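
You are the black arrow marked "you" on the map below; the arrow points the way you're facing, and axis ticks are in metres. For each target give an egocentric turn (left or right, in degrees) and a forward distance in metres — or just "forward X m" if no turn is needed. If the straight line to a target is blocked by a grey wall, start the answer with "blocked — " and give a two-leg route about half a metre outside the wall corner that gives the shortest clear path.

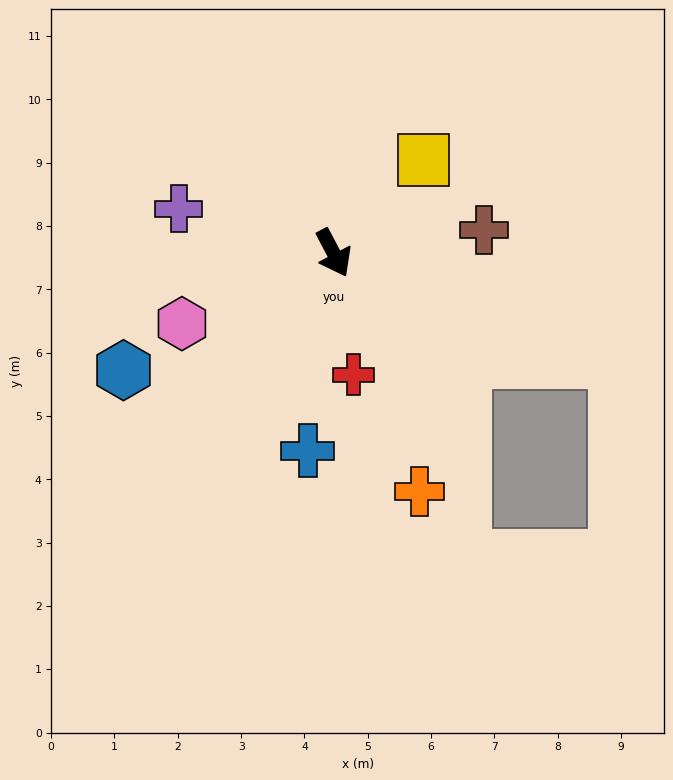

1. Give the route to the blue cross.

turn right 35°, forward 3.1 m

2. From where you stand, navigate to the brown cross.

turn left 71°, forward 2.4 m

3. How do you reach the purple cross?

turn right 134°, forward 2.5 m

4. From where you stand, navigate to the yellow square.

turn left 108°, forward 2.0 m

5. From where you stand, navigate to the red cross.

turn right 18°, forward 1.9 m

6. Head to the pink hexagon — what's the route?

turn right 93°, forward 2.6 m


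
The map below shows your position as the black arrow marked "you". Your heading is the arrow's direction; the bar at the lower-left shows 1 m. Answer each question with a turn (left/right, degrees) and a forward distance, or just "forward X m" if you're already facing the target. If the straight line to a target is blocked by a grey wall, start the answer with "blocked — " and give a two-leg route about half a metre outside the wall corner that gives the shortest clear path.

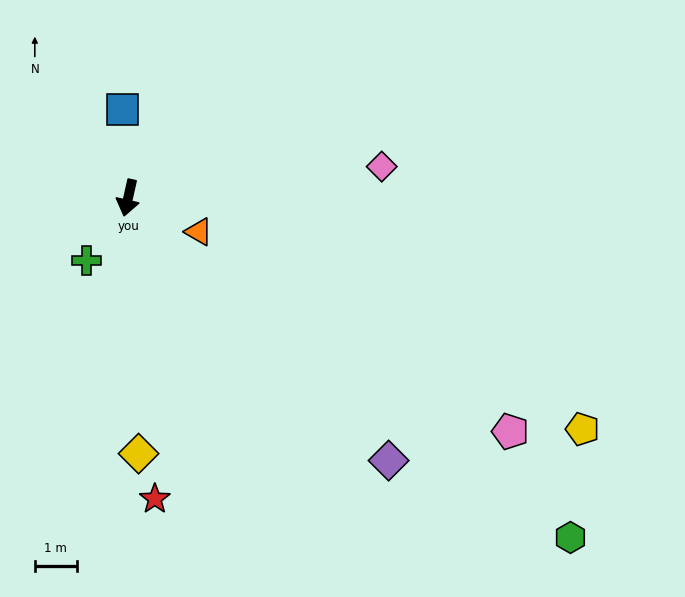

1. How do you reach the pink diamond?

turn left 110°, forward 6.1 m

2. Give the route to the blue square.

turn right 164°, forward 2.1 m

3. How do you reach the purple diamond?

turn left 57°, forward 8.8 m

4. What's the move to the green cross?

turn right 21°, forward 1.8 m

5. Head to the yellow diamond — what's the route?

turn left 15°, forward 6.1 m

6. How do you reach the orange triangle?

turn left 77°, forward 1.9 m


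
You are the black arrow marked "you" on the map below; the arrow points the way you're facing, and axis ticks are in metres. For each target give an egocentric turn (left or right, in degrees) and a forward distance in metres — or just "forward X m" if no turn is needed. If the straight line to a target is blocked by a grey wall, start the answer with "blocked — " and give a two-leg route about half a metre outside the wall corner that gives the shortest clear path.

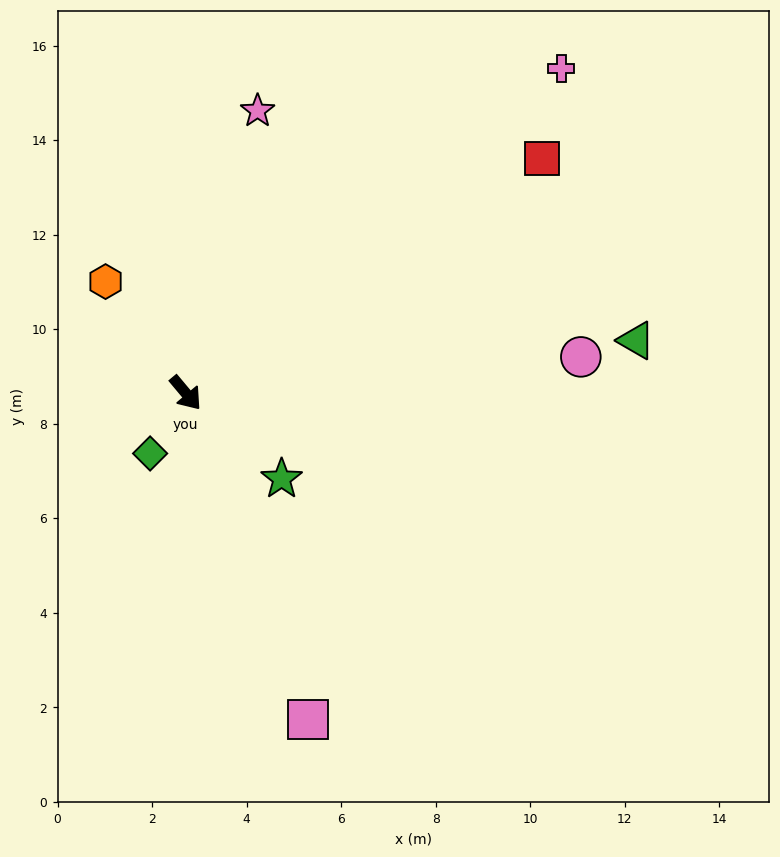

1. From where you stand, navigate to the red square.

turn left 83°, forward 9.0 m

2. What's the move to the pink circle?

turn left 55°, forward 8.4 m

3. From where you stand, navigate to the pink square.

turn right 19°, forward 7.4 m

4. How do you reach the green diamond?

turn right 70°, forward 1.5 m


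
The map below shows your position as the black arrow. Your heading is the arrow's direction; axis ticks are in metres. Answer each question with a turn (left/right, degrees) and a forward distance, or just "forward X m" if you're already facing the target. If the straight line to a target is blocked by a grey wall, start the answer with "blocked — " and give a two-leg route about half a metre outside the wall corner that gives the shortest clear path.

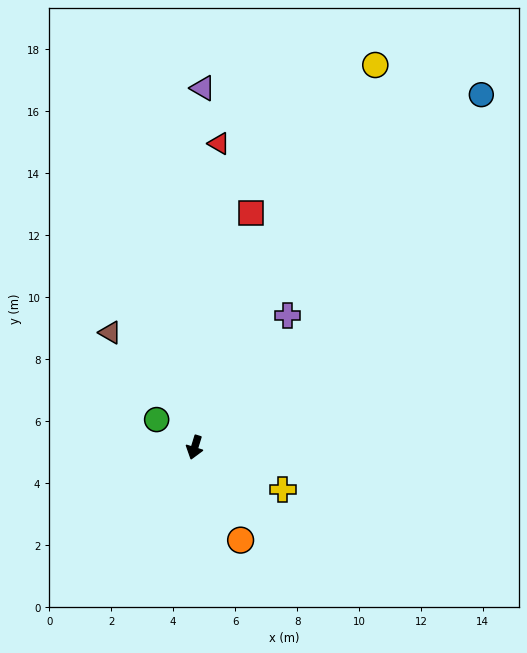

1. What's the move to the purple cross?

turn left 162°, forward 5.2 m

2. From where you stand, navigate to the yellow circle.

turn left 172°, forward 13.7 m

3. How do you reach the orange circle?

turn left 43°, forward 3.3 m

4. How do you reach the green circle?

turn right 109°, forward 1.5 m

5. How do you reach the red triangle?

turn right 167°, forward 9.8 m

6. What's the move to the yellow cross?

turn left 82°, forward 3.2 m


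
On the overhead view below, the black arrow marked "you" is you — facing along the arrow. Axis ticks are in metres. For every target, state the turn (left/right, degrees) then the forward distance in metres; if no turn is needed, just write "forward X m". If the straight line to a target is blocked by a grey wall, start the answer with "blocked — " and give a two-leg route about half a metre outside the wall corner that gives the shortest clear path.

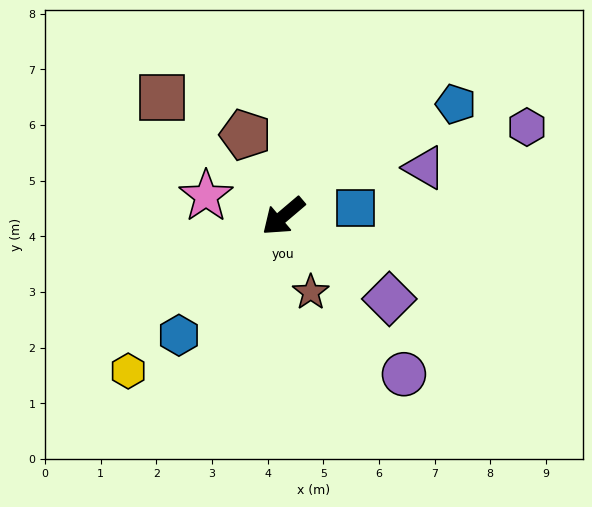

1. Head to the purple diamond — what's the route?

turn left 102°, forward 2.4 m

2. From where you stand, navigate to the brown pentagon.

turn right 105°, forward 1.6 m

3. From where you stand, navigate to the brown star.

turn left 70°, forward 1.5 m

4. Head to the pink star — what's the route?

turn right 55°, forward 1.4 m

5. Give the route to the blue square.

turn left 146°, forward 1.3 m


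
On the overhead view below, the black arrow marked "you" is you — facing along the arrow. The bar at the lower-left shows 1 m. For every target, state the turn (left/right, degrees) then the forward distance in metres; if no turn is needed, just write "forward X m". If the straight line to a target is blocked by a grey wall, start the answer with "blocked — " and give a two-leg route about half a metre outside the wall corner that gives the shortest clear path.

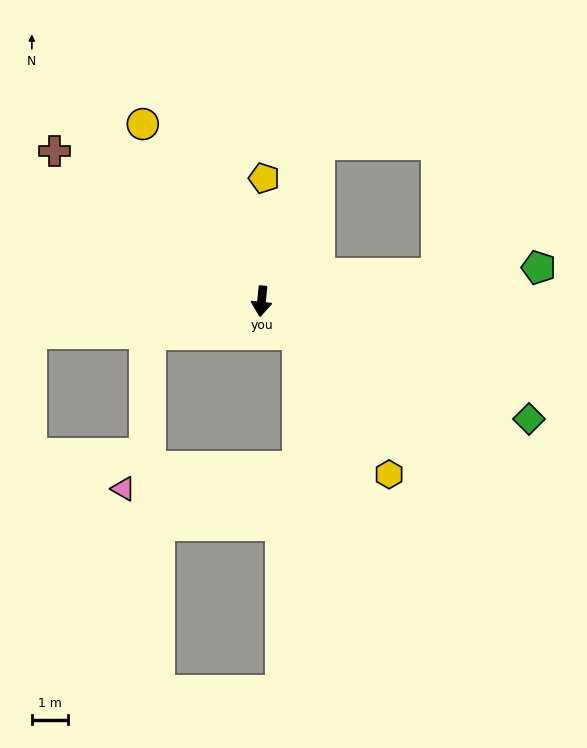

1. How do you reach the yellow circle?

turn right 140°, forward 5.8 m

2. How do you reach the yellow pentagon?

turn right 175°, forward 3.4 m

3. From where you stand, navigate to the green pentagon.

turn left 103°, forward 7.6 m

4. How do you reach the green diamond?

turn left 72°, forward 8.0 m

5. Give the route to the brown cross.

turn right 120°, forward 7.0 m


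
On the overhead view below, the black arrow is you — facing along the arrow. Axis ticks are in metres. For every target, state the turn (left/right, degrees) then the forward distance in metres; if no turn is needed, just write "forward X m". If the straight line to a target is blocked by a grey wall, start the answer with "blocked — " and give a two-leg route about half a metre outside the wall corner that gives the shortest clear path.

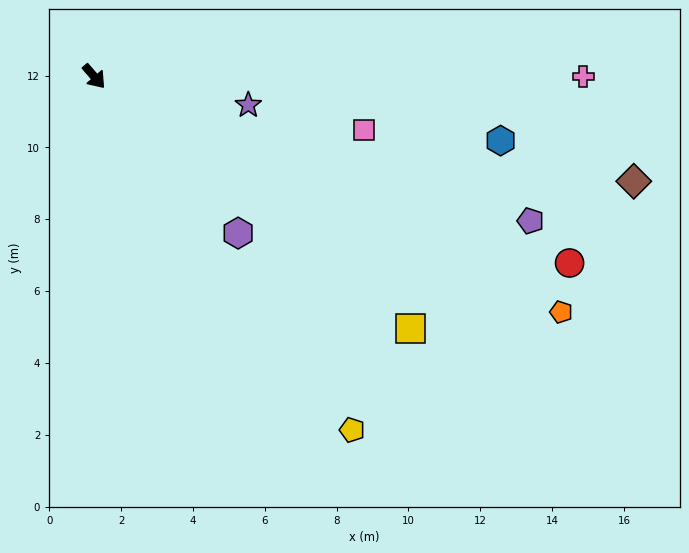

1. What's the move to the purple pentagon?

turn left 31°, forward 12.8 m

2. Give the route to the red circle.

turn left 28°, forward 14.2 m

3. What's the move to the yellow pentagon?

turn right 5°, forward 12.2 m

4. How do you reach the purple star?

turn left 39°, forward 4.4 m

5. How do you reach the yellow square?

turn left 11°, forward 11.3 m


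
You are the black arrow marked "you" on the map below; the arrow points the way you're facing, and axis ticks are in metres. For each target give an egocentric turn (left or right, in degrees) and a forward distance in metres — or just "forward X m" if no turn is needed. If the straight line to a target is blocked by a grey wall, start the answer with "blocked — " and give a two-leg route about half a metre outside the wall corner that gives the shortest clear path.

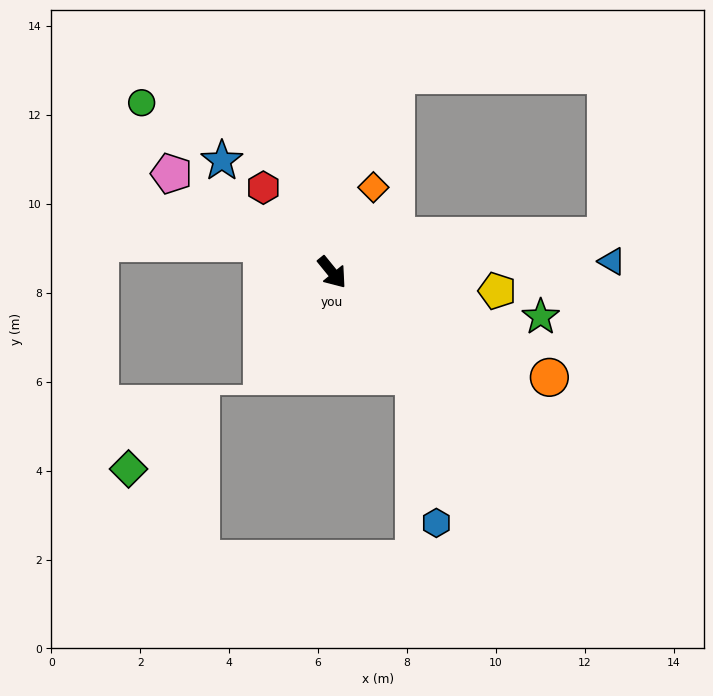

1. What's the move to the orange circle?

turn left 25°, forward 5.4 m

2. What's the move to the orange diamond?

turn left 115°, forward 2.1 m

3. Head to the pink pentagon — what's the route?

turn right 161°, forward 4.2 m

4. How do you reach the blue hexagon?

blocked — forward 3.0 m, then turn right 30°, forward 3.3 m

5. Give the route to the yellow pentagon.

turn left 44°, forward 3.7 m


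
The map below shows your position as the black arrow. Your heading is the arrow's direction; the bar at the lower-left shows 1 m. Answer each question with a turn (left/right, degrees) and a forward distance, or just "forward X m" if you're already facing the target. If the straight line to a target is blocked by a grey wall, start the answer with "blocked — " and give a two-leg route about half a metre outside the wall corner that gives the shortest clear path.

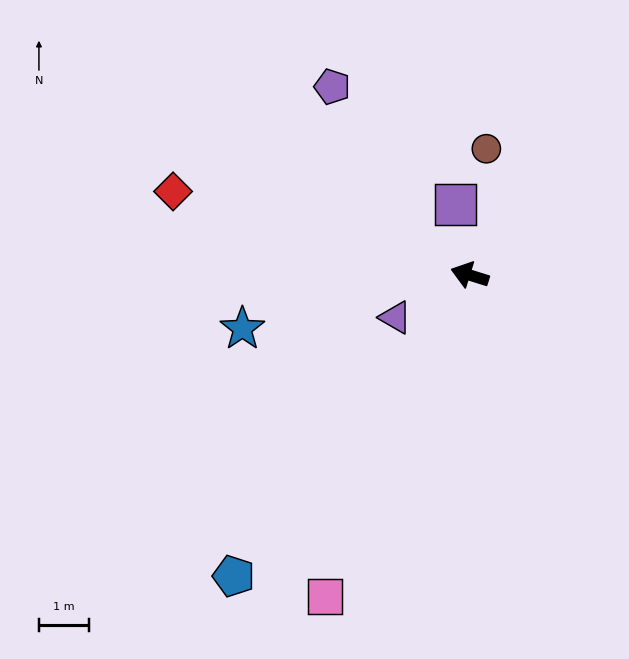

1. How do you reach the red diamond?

forward 6.2 m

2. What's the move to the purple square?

turn right 61°, forward 1.4 m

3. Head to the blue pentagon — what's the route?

turn left 69°, forward 7.7 m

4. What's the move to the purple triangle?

turn left 47°, forward 1.7 m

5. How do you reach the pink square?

turn left 83°, forward 7.1 m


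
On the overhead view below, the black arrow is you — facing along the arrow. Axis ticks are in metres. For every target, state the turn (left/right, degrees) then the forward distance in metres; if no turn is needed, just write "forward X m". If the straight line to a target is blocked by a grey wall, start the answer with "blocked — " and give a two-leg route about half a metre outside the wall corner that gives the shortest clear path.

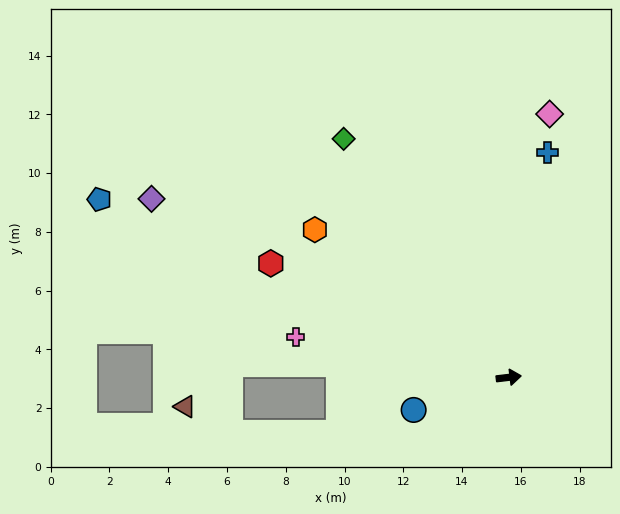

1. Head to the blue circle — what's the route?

turn right 168°, forward 3.4 m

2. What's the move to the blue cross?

turn left 73°, forward 7.8 m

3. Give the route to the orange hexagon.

turn left 136°, forward 8.3 m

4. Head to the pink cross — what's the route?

turn left 162°, forward 7.4 m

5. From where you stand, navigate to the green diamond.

turn left 118°, forward 9.9 m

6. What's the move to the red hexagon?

turn left 148°, forward 9.0 m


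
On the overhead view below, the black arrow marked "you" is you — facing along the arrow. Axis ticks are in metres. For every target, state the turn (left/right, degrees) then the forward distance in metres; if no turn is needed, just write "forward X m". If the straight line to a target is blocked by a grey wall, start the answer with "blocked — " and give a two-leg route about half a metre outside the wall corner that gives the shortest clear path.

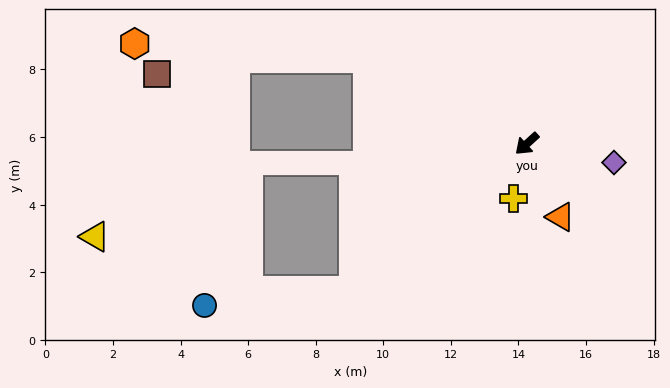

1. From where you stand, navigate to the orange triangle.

turn left 72°, forward 2.4 m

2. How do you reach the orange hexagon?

blocked — turn right 70°, forward 5.4 m, then turn left 24°, forward 6.9 m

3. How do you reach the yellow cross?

turn left 34°, forward 1.7 m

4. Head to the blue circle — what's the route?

blocked — turn right 2°, forward 6.7 m, then turn right 35°, forward 4.4 m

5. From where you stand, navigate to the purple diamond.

turn left 126°, forward 2.6 m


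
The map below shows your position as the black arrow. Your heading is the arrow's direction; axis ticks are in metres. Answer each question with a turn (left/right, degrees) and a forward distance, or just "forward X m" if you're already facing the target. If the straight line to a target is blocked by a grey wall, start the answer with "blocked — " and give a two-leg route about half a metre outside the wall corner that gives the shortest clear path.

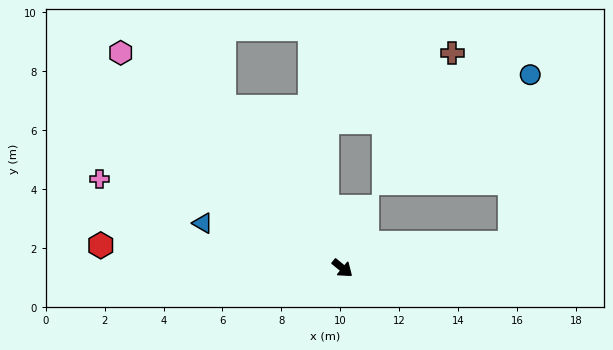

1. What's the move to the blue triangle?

turn right 159°, forward 5.0 m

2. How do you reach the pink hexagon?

turn left 175°, forward 10.5 m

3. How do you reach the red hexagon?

turn right 146°, forward 8.2 m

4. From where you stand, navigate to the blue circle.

blocked — turn left 48°, forward 5.8 m, then turn left 74°, forward 5.8 m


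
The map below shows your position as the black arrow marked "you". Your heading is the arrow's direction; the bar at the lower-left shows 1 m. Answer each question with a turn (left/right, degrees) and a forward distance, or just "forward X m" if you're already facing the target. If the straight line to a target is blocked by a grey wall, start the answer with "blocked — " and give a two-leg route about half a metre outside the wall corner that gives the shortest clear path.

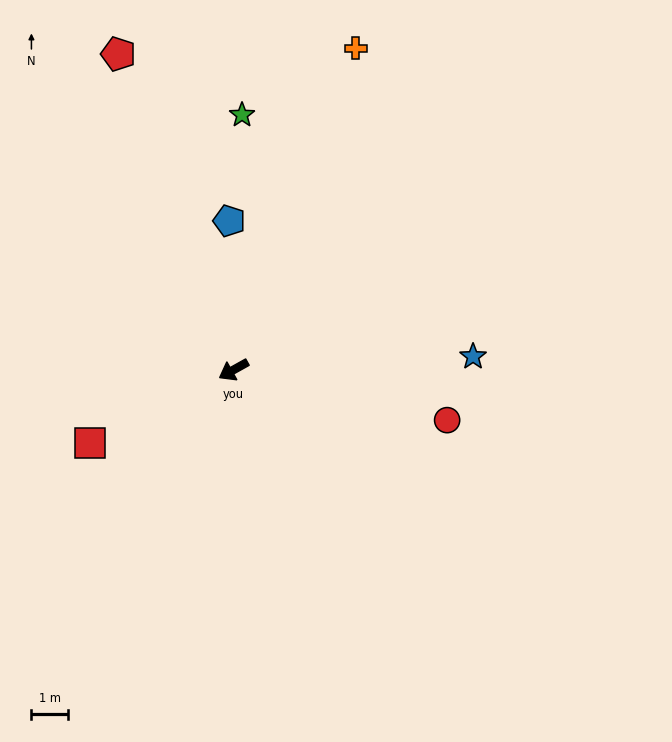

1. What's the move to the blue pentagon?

turn right 118°, forward 4.0 m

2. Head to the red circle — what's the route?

turn left 138°, forward 5.9 m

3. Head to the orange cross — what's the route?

turn right 140°, forward 9.3 m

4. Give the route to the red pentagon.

turn right 99°, forward 9.1 m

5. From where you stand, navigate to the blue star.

turn left 154°, forward 6.5 m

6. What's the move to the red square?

turn right 2°, forward 4.4 m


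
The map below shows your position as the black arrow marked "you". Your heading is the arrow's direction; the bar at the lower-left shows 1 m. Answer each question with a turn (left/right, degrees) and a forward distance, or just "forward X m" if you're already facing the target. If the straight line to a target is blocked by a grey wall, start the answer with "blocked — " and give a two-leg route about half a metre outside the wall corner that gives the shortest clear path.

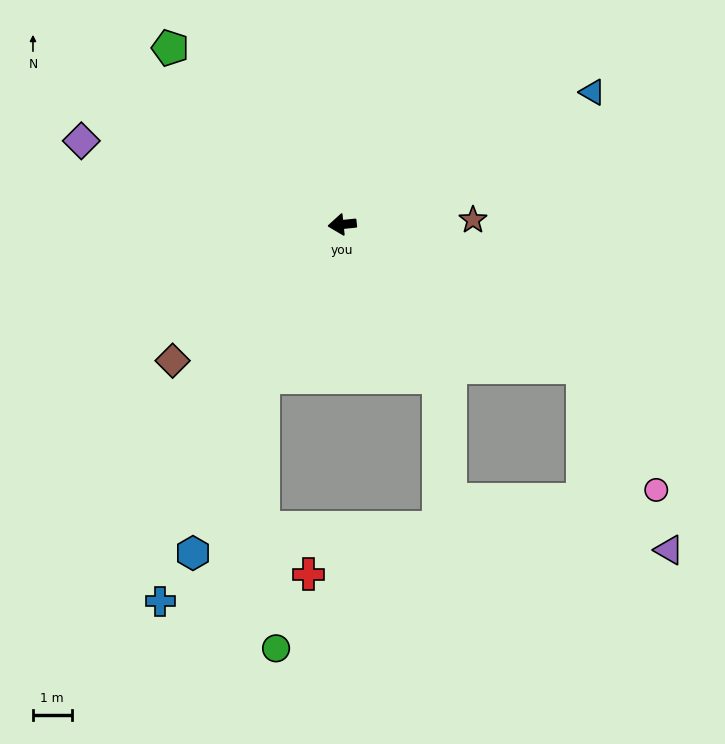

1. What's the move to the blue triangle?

turn right 158°, forward 7.3 m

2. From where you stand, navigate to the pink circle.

blocked — turn left 143°, forward 7.3 m, then turn right 28°, forward 3.7 m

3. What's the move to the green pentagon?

turn right 52°, forward 6.4 m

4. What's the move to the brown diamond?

turn left 33°, forward 5.6 m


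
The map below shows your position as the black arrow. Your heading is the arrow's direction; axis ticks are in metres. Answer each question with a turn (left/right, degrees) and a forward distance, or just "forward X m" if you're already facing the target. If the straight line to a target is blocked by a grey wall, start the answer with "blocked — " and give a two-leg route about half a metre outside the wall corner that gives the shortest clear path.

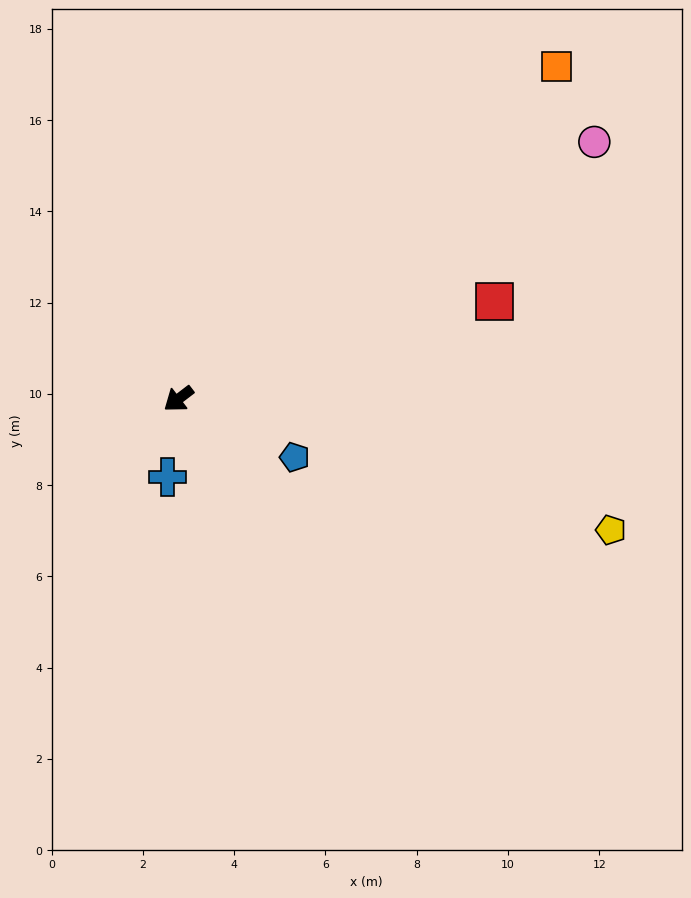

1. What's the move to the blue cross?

turn left 44°, forward 1.7 m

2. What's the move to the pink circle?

turn left 174°, forward 10.7 m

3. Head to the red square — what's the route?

turn left 160°, forward 7.2 m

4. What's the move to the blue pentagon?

turn left 116°, forward 2.8 m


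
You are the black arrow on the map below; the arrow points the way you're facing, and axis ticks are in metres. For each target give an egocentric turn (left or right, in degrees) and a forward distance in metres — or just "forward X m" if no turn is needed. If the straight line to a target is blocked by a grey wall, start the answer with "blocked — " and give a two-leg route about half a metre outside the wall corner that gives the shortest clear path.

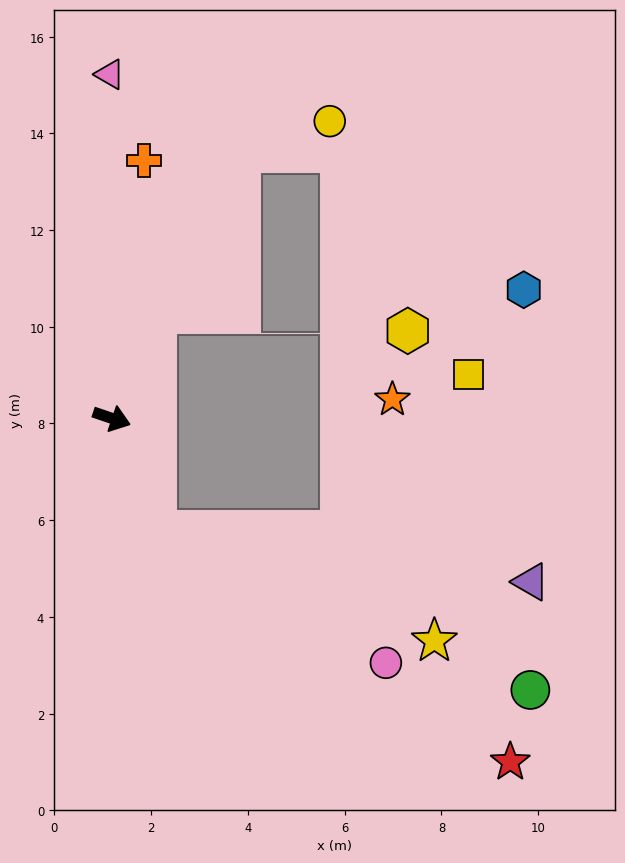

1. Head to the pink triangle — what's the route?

turn left 109°, forward 7.1 m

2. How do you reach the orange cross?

turn left 102°, forward 5.4 m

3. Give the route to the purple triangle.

blocked — turn right 50°, forward 2.5 m, then turn left 61°, forward 7.8 m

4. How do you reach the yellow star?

blocked — turn right 50°, forward 2.5 m, then turn left 47°, forward 6.2 m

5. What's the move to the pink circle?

blocked — turn right 50°, forward 2.5 m, then turn left 39°, forward 5.5 m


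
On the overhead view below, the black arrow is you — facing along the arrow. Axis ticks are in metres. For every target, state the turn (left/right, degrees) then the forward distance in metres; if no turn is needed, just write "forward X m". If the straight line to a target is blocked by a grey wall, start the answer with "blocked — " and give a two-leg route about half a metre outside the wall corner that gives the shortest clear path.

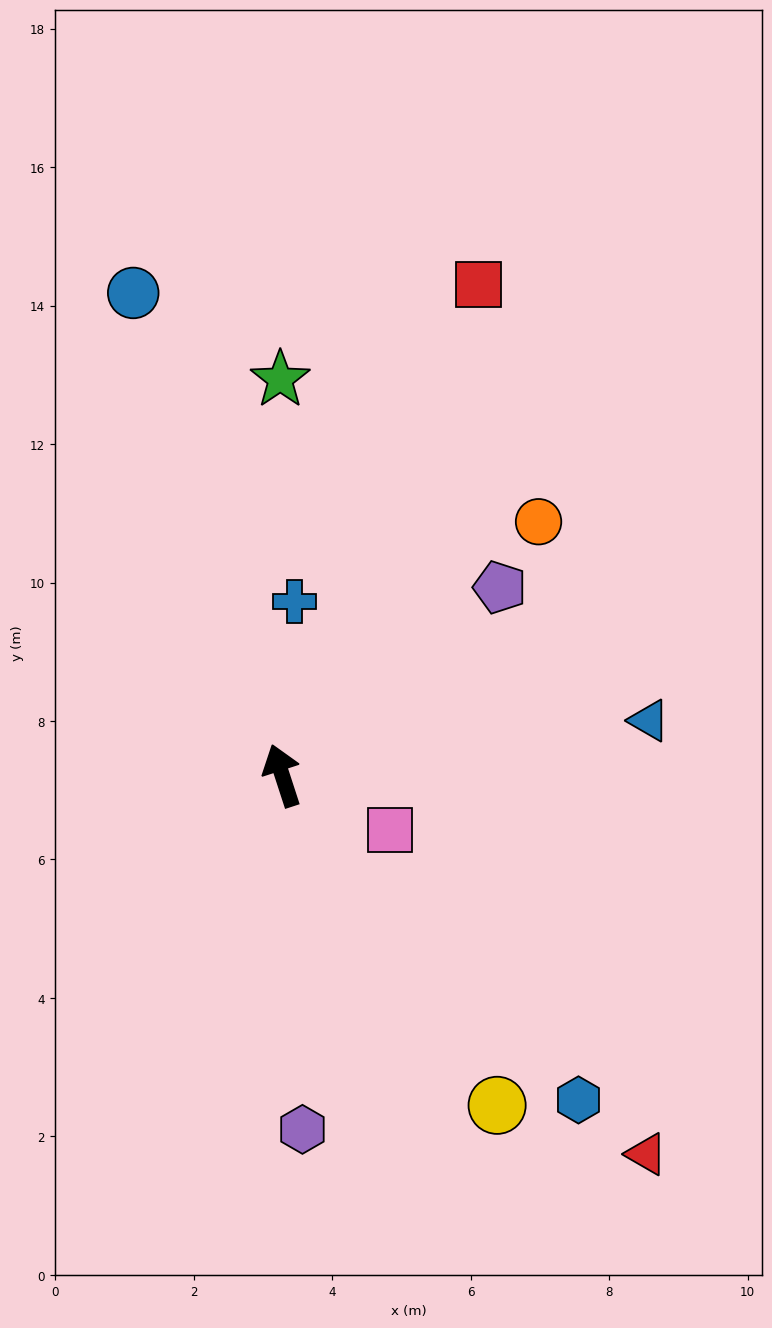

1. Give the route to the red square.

turn right 40°, forward 7.6 m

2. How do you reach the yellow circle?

turn right 165°, forward 5.7 m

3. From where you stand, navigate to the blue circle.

forward 7.3 m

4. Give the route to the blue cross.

turn right 22°, forward 2.5 m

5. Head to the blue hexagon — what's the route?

turn right 156°, forward 6.3 m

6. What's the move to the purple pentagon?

turn right 67°, forward 4.2 m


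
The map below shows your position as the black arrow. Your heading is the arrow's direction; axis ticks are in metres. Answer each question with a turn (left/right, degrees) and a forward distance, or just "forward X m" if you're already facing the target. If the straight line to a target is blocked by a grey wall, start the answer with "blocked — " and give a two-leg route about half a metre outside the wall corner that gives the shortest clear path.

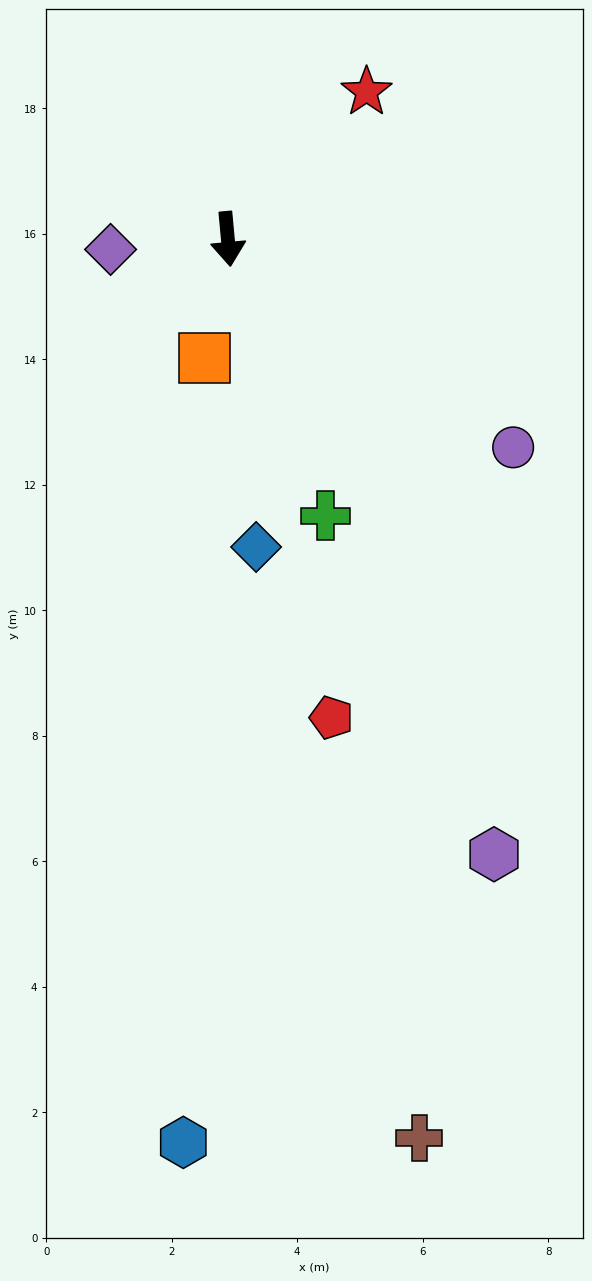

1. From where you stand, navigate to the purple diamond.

turn right 90°, forward 1.9 m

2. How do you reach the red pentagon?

turn left 7°, forward 7.8 m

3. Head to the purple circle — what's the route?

turn left 49°, forward 5.6 m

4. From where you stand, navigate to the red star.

turn left 131°, forward 3.2 m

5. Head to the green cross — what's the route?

turn left 14°, forward 4.7 m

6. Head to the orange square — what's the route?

turn right 16°, forward 1.9 m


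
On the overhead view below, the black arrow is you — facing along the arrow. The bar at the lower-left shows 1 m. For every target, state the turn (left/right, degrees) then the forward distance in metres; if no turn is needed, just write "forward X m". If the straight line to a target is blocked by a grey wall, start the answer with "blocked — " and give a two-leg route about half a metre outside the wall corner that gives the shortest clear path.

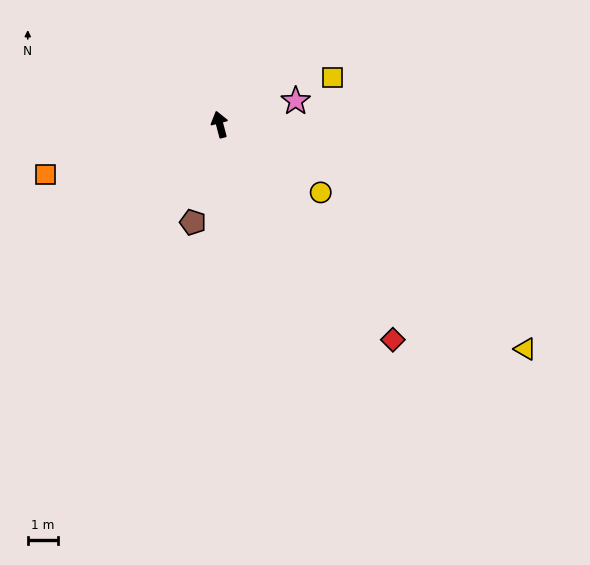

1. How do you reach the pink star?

turn right 88°, forward 2.6 m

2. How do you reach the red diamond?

turn right 156°, forward 9.2 m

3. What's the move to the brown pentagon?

turn left 150°, forward 3.4 m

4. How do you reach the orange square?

turn left 91°, forward 6.0 m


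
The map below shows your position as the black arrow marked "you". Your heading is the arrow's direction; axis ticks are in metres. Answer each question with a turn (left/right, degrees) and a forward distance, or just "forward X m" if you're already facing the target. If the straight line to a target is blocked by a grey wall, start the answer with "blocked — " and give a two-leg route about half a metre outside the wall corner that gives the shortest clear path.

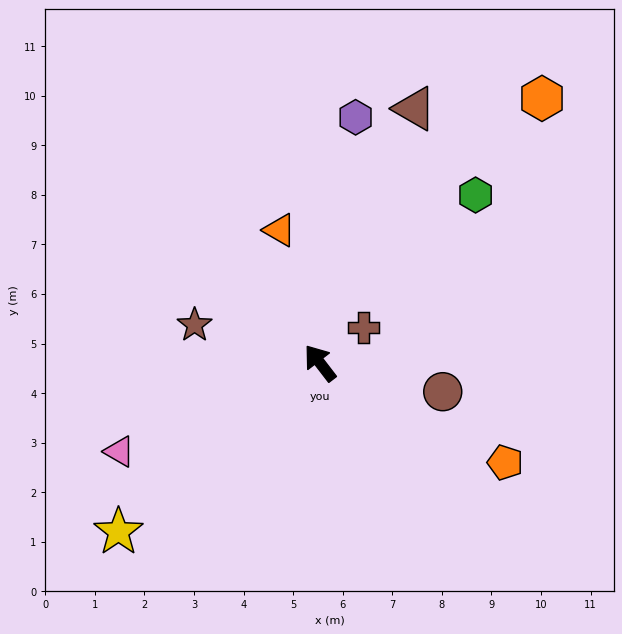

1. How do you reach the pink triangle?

turn left 76°, forward 4.4 m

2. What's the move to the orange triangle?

turn right 21°, forward 2.8 m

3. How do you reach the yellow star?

turn left 92°, forward 5.3 m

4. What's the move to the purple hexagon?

turn right 46°, forward 5.0 m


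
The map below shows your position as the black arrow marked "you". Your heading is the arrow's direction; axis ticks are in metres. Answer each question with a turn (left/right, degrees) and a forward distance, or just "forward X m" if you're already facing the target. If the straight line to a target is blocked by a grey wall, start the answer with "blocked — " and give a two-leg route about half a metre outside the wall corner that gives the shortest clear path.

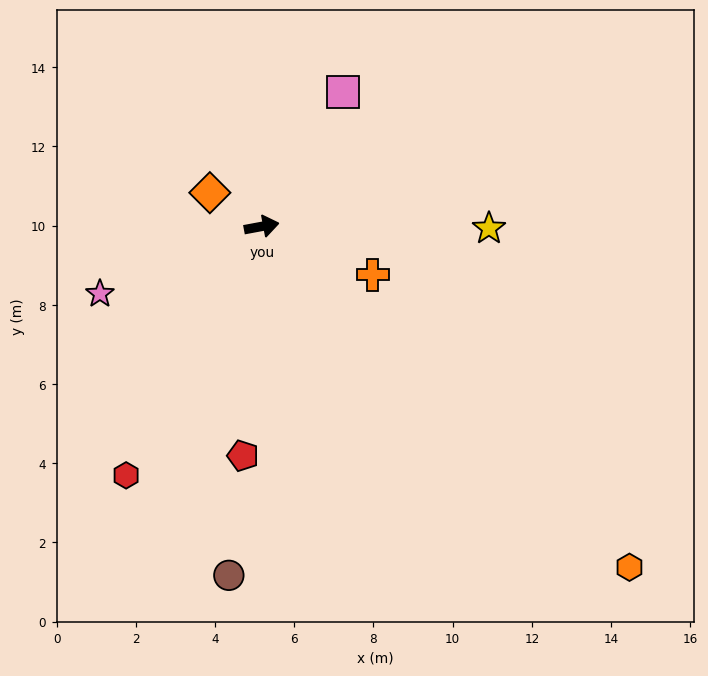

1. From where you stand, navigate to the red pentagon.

turn right 105°, forward 5.8 m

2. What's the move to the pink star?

turn right 168°, forward 4.4 m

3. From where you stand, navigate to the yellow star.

turn right 11°, forward 5.7 m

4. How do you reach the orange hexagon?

turn right 53°, forward 12.7 m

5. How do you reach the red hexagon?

turn right 129°, forward 7.2 m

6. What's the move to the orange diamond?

turn left 136°, forward 1.6 m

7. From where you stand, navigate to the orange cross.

turn right 34°, forward 3.1 m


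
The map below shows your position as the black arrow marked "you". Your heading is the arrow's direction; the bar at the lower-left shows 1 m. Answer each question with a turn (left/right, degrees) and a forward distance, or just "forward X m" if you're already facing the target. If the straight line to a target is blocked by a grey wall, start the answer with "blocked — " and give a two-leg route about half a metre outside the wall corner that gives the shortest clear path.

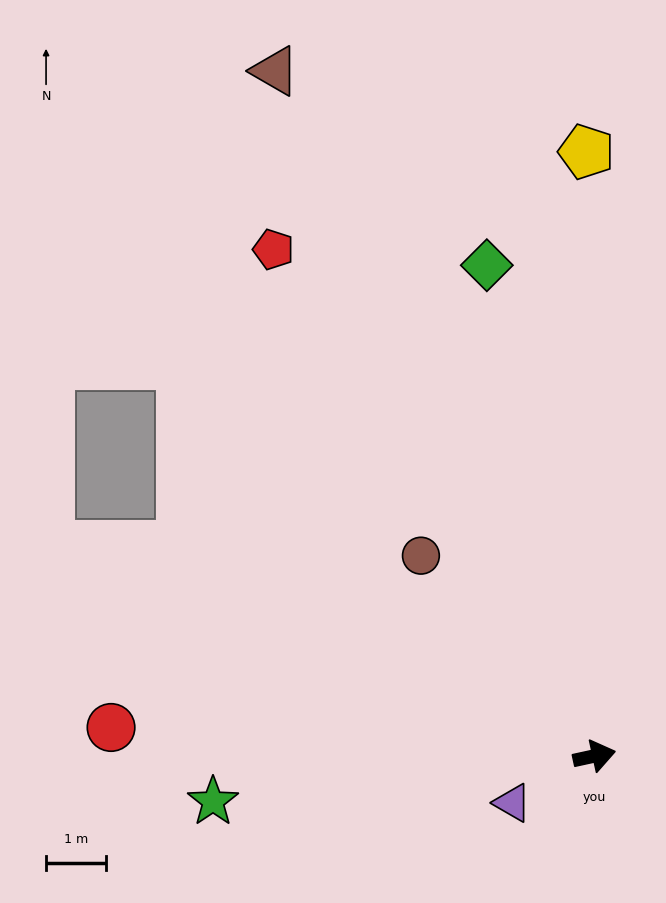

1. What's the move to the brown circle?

turn left 119°, forward 4.4 m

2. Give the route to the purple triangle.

turn right 163°, forward 1.6 m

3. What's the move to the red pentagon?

turn left 110°, forward 10.0 m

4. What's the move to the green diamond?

turn left 90°, forward 8.4 m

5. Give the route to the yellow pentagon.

turn left 78°, forward 10.1 m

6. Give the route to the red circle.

turn left 164°, forward 8.1 m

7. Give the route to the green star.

turn left 175°, forward 6.4 m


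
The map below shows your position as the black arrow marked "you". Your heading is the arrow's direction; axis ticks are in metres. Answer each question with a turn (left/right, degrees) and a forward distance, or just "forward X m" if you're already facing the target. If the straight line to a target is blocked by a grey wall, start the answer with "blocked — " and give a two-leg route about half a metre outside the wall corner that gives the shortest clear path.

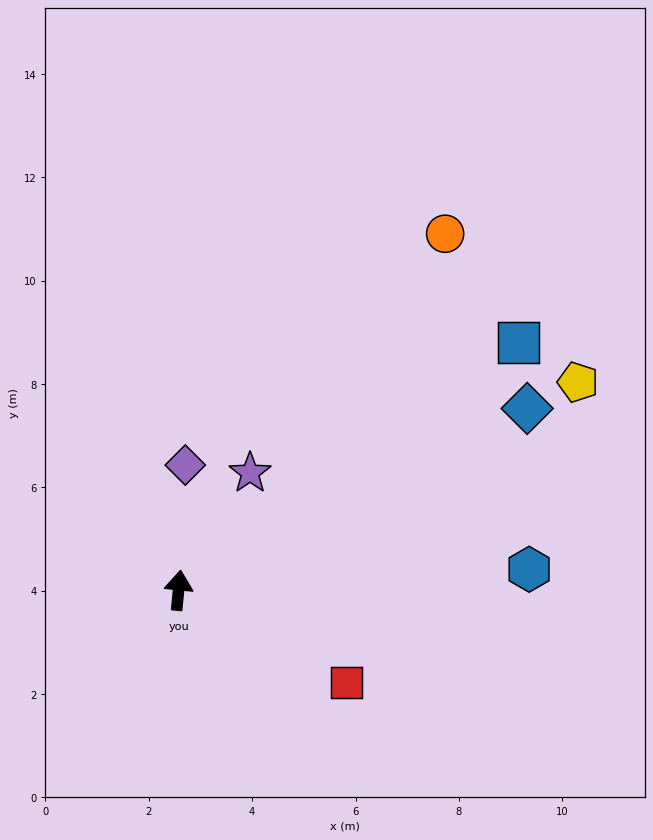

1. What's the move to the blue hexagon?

turn right 81°, forward 6.8 m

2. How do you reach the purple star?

turn right 26°, forward 2.7 m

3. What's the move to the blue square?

turn right 48°, forward 8.1 m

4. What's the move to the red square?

turn right 113°, forward 3.7 m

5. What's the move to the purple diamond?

turn left 3°, forward 2.4 m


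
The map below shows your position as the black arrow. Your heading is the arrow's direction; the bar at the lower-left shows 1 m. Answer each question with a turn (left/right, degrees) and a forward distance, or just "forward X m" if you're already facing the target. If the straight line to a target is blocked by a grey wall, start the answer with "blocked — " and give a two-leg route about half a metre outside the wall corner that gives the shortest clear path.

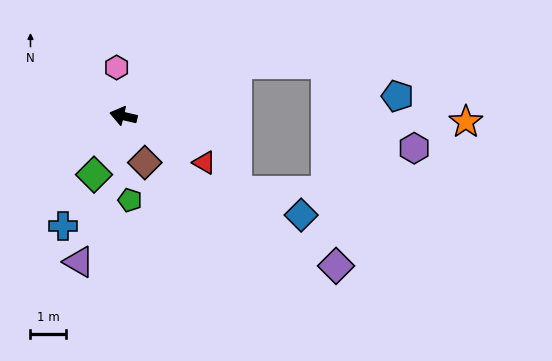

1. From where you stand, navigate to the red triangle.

turn left 163°, forward 2.7 m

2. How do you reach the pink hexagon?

turn right 69°, forward 1.4 m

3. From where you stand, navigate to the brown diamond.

turn left 128°, forward 1.5 m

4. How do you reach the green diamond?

turn left 77°, forward 1.9 m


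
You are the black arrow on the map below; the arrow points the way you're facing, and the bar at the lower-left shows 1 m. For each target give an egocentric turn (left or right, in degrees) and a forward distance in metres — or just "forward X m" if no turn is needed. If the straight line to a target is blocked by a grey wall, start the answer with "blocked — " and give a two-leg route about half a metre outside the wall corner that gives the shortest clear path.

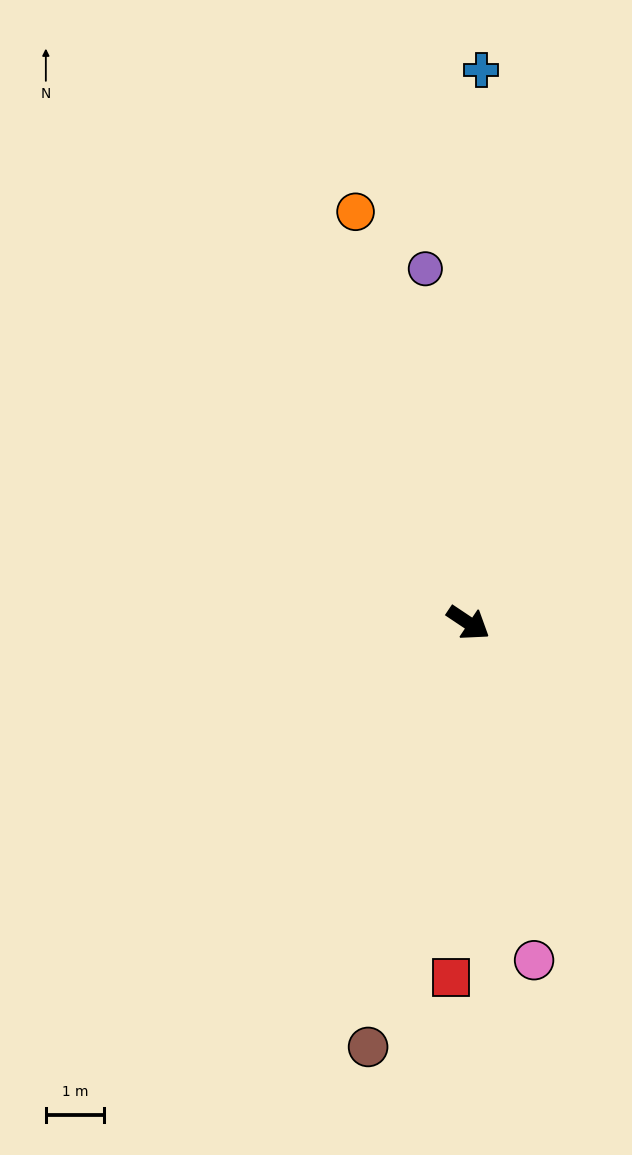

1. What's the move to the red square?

turn right 59°, forward 6.1 m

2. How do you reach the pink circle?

turn right 45°, forward 5.9 m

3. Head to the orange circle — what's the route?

turn left 139°, forward 7.3 m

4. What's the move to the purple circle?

turn left 131°, forward 6.1 m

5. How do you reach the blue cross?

turn left 122°, forward 9.5 m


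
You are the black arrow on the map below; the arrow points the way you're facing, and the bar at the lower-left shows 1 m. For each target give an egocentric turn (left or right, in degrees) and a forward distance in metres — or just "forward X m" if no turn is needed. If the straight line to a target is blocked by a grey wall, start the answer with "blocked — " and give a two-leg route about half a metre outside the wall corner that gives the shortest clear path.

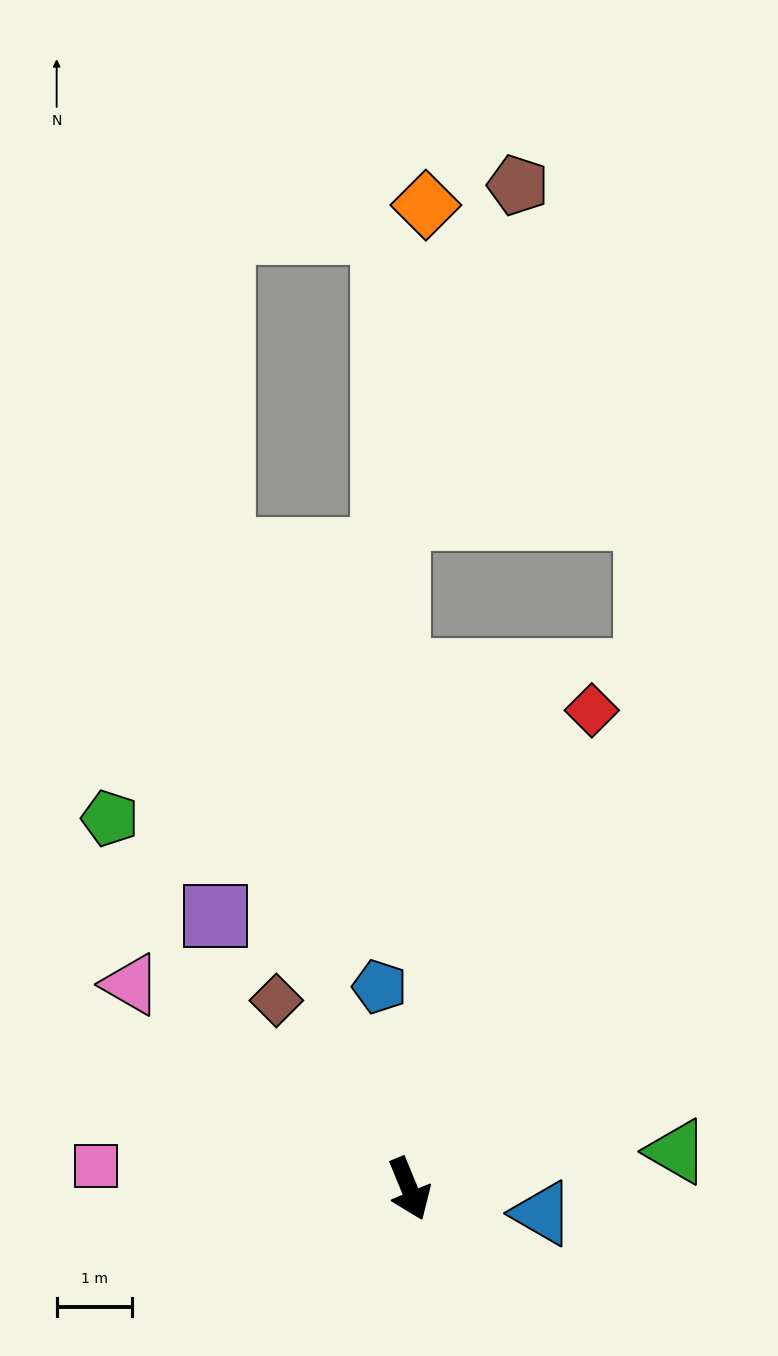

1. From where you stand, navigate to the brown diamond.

turn right 167°, forward 3.0 m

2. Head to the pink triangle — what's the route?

turn right 149°, forward 4.6 m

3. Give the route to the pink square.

turn right 116°, forward 4.1 m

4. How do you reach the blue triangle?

turn left 57°, forward 1.8 m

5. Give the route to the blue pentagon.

turn left 166°, forward 2.7 m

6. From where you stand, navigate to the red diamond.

turn left 137°, forward 6.8 m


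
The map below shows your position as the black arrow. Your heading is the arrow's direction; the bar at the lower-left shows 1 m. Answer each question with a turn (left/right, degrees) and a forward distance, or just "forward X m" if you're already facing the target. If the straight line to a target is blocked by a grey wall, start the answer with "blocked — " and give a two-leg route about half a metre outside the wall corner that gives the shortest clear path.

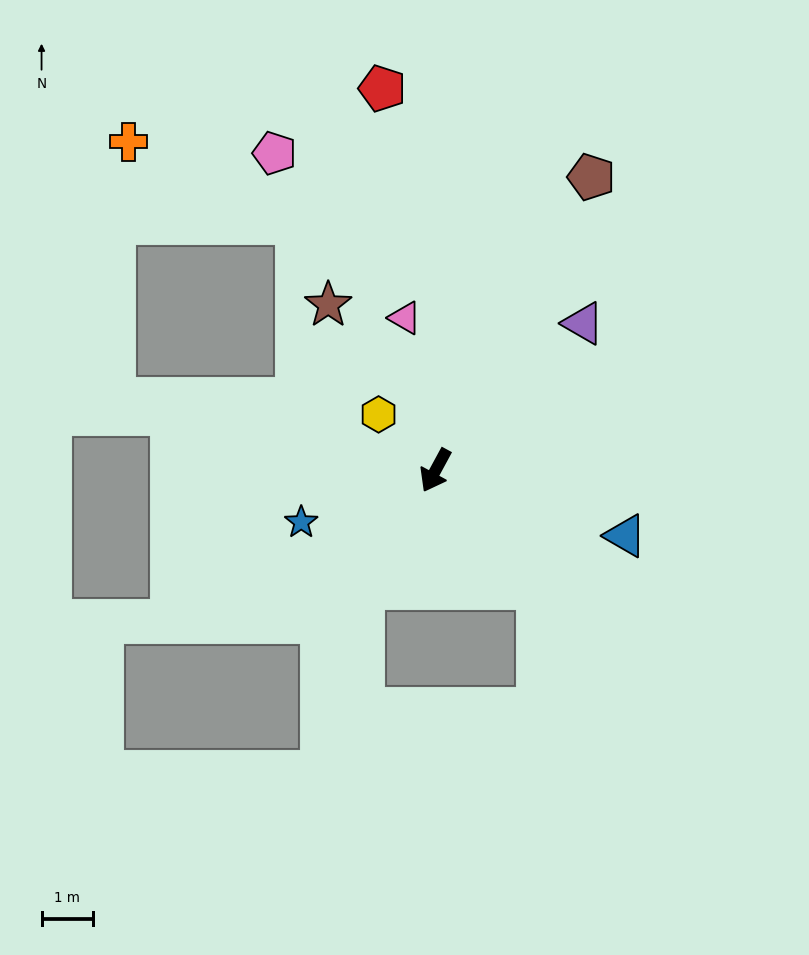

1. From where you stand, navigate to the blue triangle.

turn left 99°, forward 3.9 m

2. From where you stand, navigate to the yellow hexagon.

turn right 106°, forward 1.6 m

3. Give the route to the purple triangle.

turn left 163°, forward 4.1 m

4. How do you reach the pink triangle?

turn right 140°, forward 3.0 m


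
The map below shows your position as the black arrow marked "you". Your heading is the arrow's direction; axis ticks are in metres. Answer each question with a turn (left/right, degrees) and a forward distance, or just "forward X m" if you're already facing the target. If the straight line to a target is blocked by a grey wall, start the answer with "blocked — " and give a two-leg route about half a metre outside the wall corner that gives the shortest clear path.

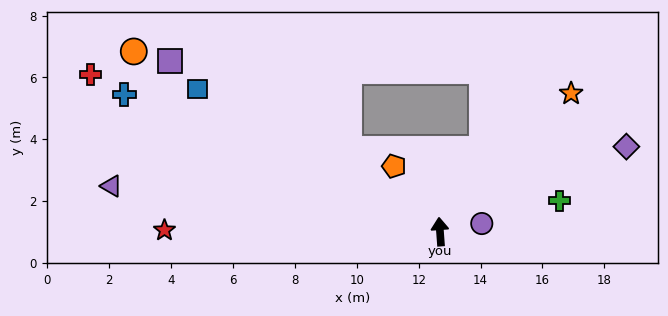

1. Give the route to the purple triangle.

turn left 78°, forward 10.7 m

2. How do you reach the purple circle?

turn right 83°, forward 1.4 m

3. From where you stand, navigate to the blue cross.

turn left 62°, forward 11.1 m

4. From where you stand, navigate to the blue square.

turn left 55°, forward 9.1 m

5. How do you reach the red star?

turn left 86°, forward 8.9 m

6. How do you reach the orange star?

turn right 48°, forward 6.2 m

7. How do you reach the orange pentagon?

turn left 31°, forward 2.6 m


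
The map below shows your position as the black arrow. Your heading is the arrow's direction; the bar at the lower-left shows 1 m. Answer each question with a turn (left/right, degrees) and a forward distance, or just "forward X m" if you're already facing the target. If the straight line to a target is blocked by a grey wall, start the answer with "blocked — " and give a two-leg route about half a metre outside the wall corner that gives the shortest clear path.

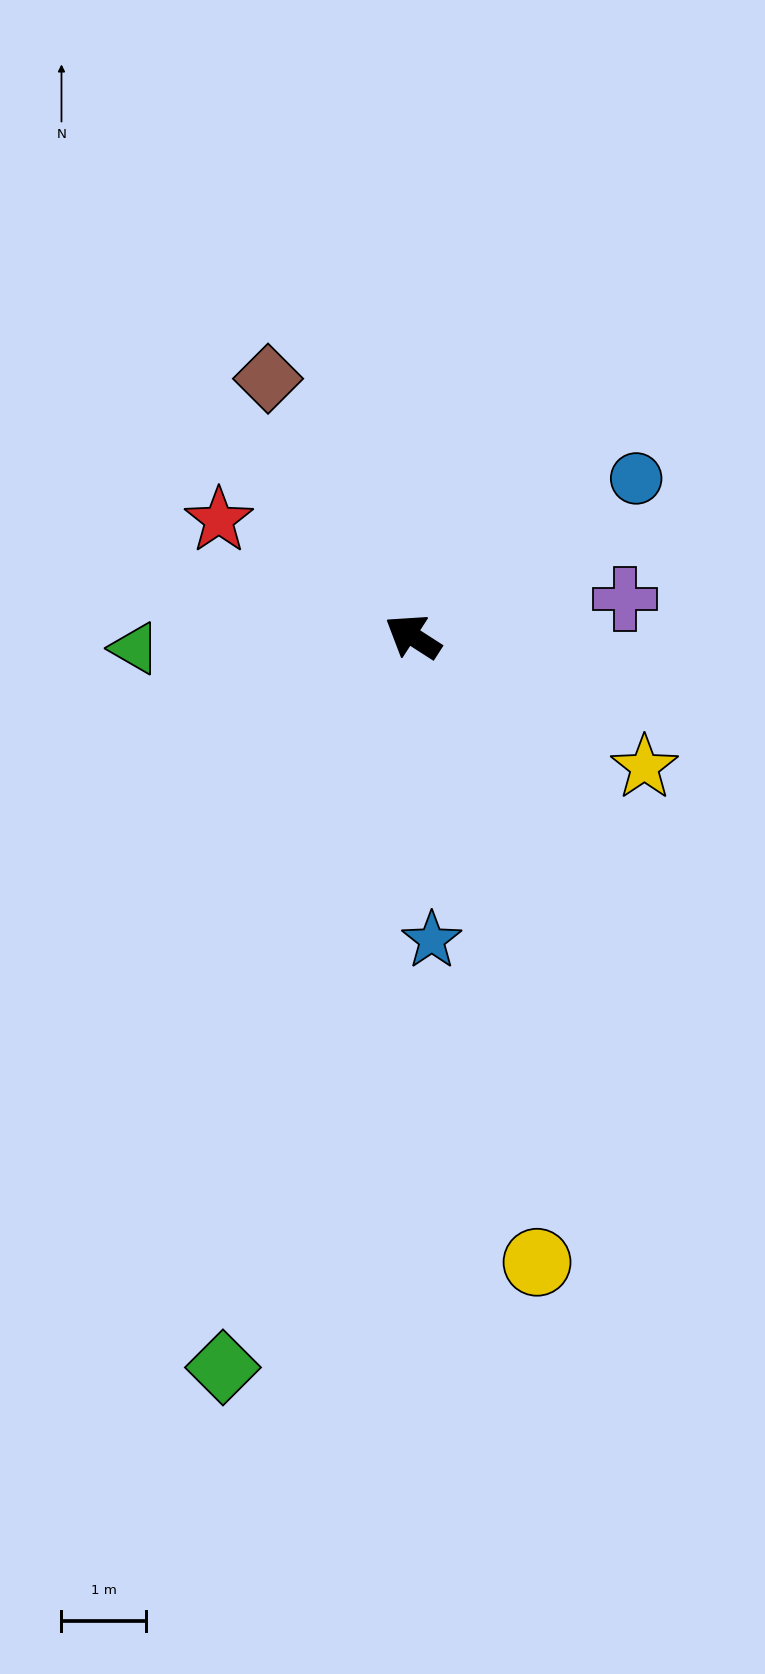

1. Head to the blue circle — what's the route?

turn right 112°, forward 3.2 m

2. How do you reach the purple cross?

turn right 137°, forward 2.5 m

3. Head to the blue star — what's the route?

turn left 126°, forward 3.6 m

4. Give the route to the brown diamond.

turn right 28°, forward 3.5 m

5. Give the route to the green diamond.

turn left 108°, forward 8.9 m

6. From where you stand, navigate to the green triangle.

turn left 35°, forward 3.3 m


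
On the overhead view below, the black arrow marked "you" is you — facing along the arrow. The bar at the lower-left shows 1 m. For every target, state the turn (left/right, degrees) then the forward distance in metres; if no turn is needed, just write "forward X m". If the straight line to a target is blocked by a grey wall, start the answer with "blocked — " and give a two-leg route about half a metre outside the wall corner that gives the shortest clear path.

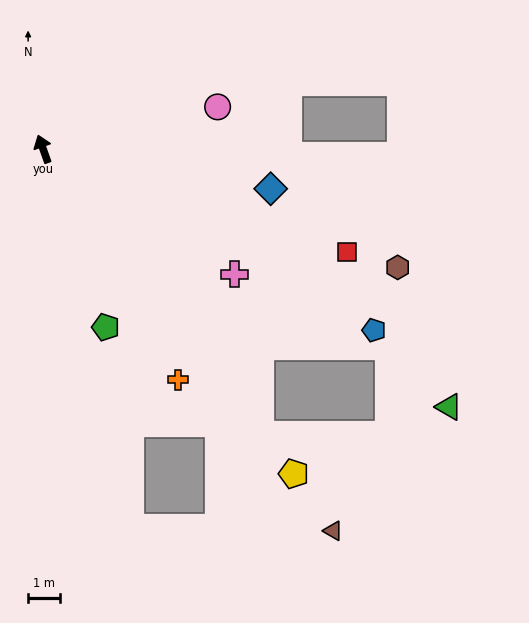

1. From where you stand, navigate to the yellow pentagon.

turn right 162°, forward 13.0 m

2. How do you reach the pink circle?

turn right 96°, forward 5.7 m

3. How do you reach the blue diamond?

turn right 120°, forward 7.3 m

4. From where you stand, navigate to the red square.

turn right 128°, forward 10.2 m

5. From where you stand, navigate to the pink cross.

turn right 143°, forward 7.3 m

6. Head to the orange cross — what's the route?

turn right 169°, forward 8.5 m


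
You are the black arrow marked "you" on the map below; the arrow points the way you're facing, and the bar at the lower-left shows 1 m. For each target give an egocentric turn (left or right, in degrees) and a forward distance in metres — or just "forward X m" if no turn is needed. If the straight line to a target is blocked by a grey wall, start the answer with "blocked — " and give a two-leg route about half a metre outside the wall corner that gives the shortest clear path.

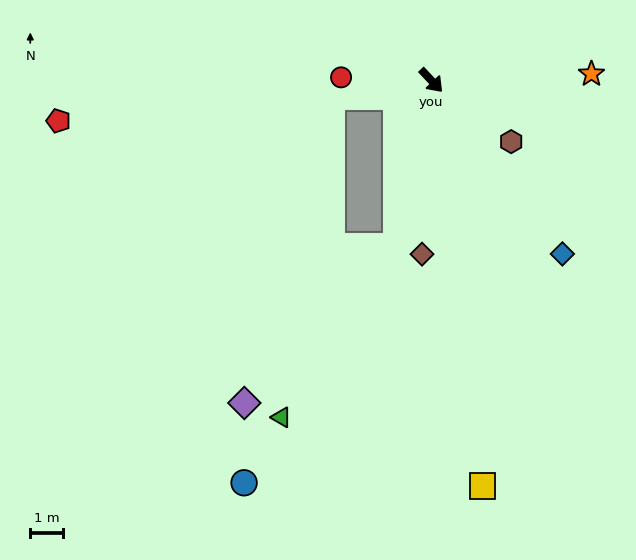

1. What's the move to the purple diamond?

blocked — turn right 55°, forward 5.2 m, then turn right 32°, forward 6.7 m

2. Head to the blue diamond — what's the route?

turn right 6°, forward 6.6 m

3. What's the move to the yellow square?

turn right 36°, forward 12.5 m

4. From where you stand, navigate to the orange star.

turn left 49°, forward 4.9 m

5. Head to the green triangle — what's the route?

blocked — turn right 55°, forward 5.2 m, then turn right 22°, forward 6.3 m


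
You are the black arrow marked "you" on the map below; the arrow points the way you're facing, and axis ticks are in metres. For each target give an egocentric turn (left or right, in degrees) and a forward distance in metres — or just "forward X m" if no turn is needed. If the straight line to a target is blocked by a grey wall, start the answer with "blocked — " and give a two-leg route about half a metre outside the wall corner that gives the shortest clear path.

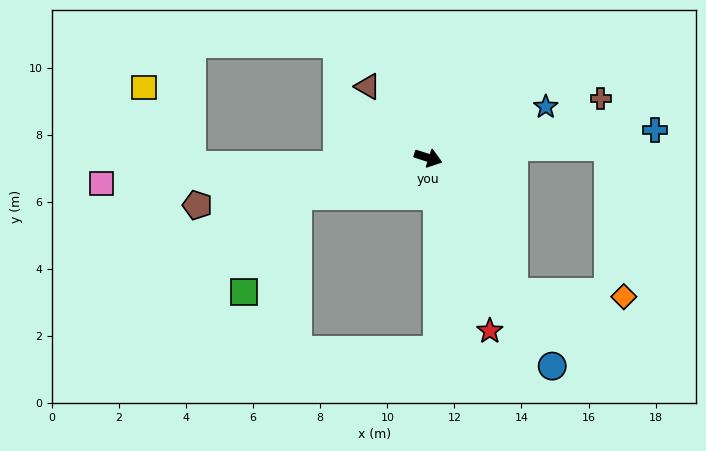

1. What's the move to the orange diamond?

blocked — turn right 40°, forward 4.8 m, then turn left 56°, forward 3.3 m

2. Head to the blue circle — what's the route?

turn right 41°, forward 7.2 m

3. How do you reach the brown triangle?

turn left 148°, forward 2.8 m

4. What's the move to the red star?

turn right 53°, forward 5.5 m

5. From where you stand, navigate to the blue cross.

turn left 25°, forward 6.8 m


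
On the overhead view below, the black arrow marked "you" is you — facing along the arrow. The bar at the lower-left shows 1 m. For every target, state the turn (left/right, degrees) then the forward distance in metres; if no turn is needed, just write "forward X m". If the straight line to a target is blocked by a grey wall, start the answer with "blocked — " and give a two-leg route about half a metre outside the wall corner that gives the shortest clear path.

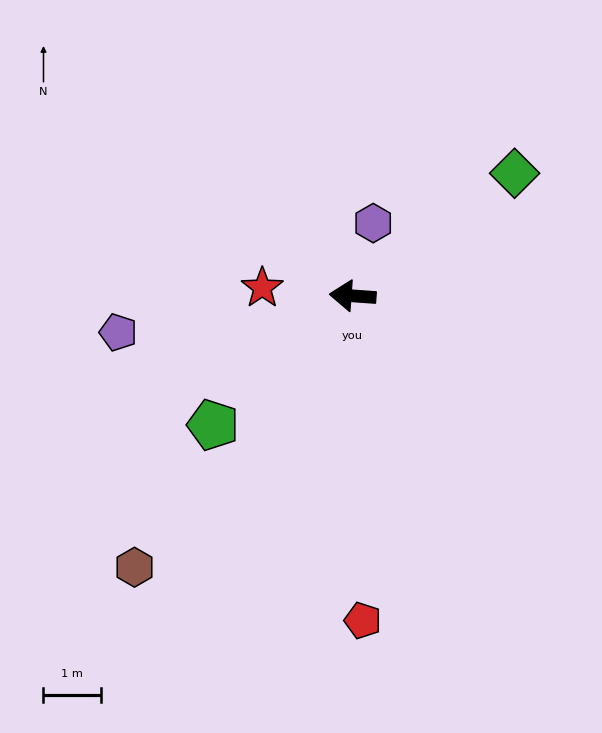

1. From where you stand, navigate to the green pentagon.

turn left 47°, forward 3.3 m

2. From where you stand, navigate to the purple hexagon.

turn right 102°, forward 1.3 m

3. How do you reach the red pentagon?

turn left 96°, forward 5.7 m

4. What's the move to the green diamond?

turn right 139°, forward 3.5 m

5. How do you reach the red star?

forward 1.6 m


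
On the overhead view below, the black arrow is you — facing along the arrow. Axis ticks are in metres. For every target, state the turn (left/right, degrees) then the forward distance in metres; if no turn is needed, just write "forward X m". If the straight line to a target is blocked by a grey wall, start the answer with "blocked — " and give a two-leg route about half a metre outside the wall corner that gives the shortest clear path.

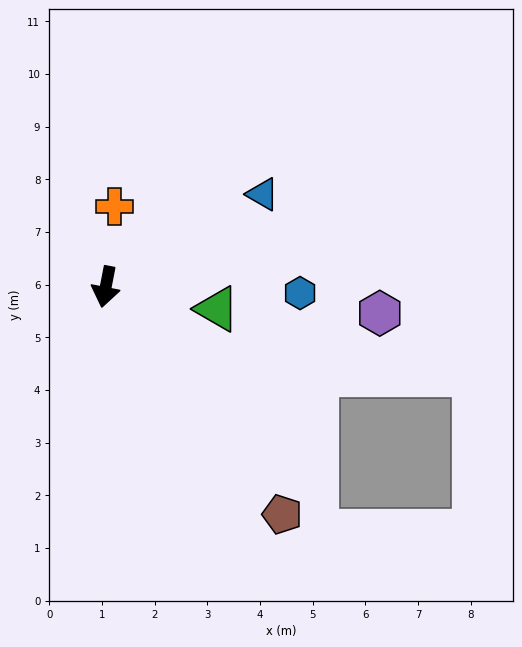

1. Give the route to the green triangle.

turn left 90°, forward 2.2 m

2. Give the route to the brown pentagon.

turn left 49°, forward 5.5 m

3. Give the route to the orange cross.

turn right 175°, forward 1.5 m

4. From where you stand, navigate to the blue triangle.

turn left 132°, forward 3.5 m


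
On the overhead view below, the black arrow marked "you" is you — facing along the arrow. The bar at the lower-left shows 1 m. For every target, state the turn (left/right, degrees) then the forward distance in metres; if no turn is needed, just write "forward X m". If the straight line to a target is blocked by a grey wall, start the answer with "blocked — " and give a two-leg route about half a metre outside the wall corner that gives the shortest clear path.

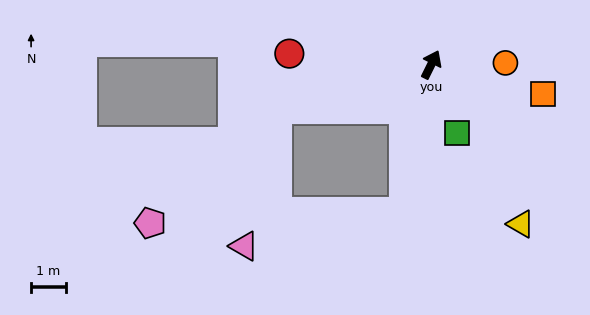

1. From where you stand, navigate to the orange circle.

turn right 62°, forward 2.1 m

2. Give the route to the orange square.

turn right 78°, forward 3.3 m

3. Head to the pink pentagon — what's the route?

blocked — turn left 132°, forward 4.6 m, then turn left 26°, forward 4.9 m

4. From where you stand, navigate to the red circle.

turn left 112°, forward 4.1 m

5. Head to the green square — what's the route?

turn right 133°, forward 2.1 m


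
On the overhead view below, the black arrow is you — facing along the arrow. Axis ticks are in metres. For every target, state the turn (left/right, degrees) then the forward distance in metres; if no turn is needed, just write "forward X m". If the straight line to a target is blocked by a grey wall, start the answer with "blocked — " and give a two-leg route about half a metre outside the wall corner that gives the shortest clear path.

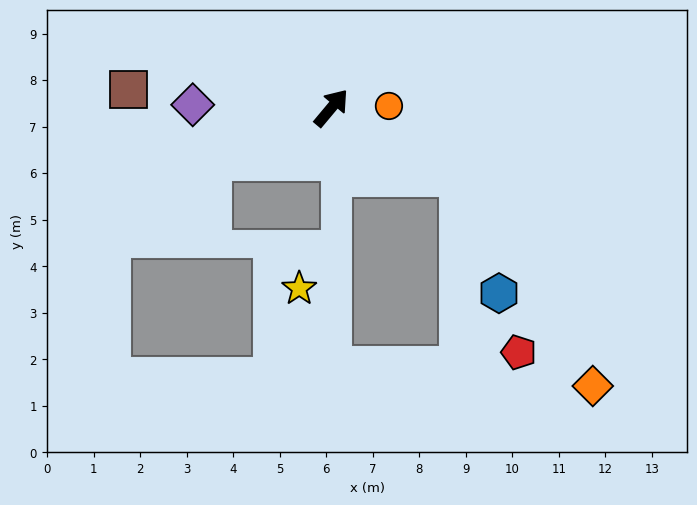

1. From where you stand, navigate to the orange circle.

turn right 48°, forward 1.2 m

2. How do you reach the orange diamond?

blocked — turn right 79°, forward 3.1 m, then turn right 28°, forward 5.3 m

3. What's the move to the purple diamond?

turn left 129°, forward 3.0 m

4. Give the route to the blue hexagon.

blocked — turn right 79°, forward 3.1 m, then turn right 42°, forward 2.6 m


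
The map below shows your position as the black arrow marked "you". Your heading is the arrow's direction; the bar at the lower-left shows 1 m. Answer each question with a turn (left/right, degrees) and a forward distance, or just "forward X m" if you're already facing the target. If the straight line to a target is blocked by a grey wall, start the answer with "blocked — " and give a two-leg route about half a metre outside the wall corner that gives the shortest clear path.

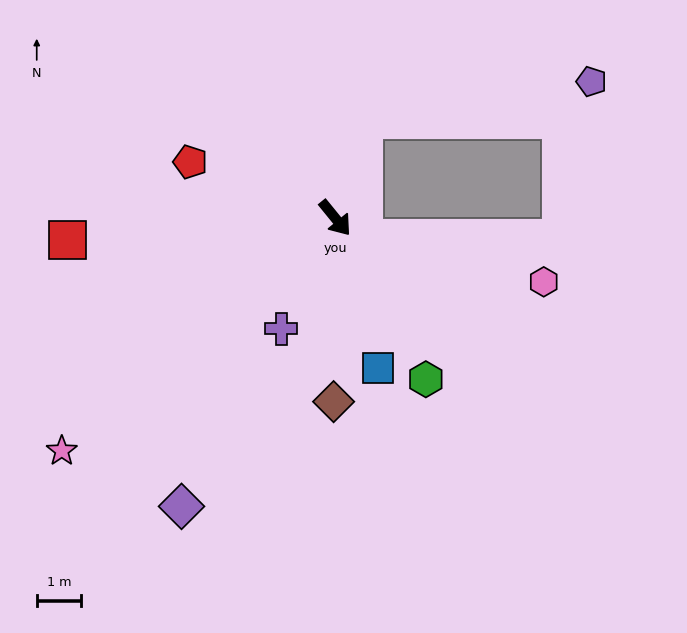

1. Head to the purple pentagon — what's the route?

blocked — turn left 125°, forward 2.3 m, then turn right 65°, forward 5.2 m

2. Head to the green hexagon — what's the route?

turn right 10°, forward 4.2 m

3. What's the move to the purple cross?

turn right 65°, forward 2.8 m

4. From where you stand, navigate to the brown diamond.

turn right 40°, forward 4.2 m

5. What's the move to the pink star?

turn right 89°, forward 8.1 m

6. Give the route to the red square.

turn right 124°, forward 6.1 m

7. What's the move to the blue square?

turn right 23°, forward 3.5 m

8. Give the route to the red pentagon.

turn right 150°, forward 3.5 m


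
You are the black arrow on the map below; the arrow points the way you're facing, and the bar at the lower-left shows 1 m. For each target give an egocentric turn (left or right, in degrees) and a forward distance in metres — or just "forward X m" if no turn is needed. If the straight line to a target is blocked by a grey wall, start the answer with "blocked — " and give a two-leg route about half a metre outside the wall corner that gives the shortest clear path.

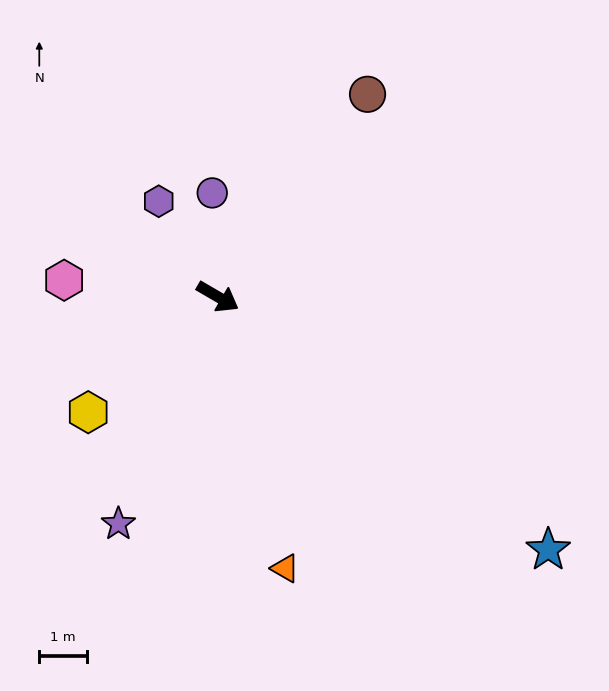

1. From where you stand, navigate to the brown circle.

turn left 84°, forward 5.3 m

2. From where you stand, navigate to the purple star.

turn right 83°, forward 5.2 m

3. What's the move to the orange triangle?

turn right 46°, forward 5.8 m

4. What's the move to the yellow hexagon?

turn right 108°, forward 3.6 m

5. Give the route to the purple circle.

turn left 123°, forward 2.2 m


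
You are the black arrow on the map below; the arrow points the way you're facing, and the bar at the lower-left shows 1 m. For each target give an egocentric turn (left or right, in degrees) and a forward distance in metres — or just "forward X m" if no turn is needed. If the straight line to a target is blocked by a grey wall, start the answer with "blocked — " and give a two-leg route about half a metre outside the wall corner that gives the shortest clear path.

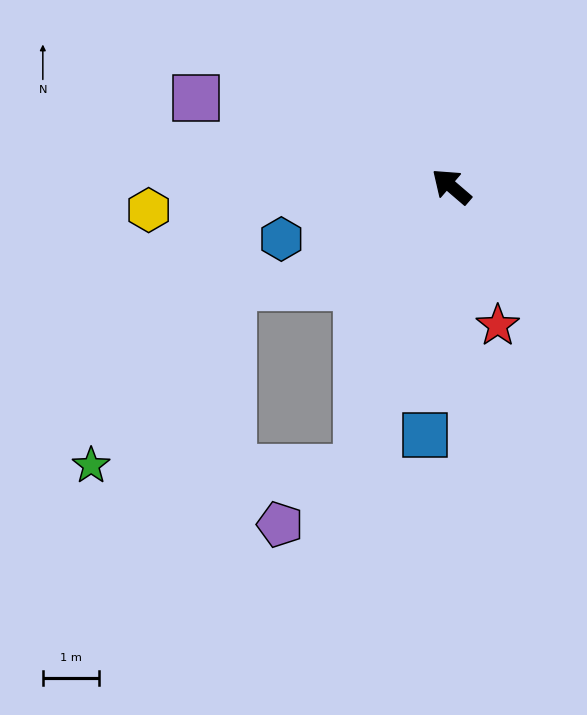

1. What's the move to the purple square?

turn left 21°, forward 4.8 m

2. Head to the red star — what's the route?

turn left 149°, forward 2.6 m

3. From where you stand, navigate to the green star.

blocked — turn left 112°, forward 5.3 m, then turn right 72°, forward 4.7 m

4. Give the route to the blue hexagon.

turn left 58°, forward 3.2 m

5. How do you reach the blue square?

turn left 125°, forward 4.4 m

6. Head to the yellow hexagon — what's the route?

turn left 45°, forward 5.4 m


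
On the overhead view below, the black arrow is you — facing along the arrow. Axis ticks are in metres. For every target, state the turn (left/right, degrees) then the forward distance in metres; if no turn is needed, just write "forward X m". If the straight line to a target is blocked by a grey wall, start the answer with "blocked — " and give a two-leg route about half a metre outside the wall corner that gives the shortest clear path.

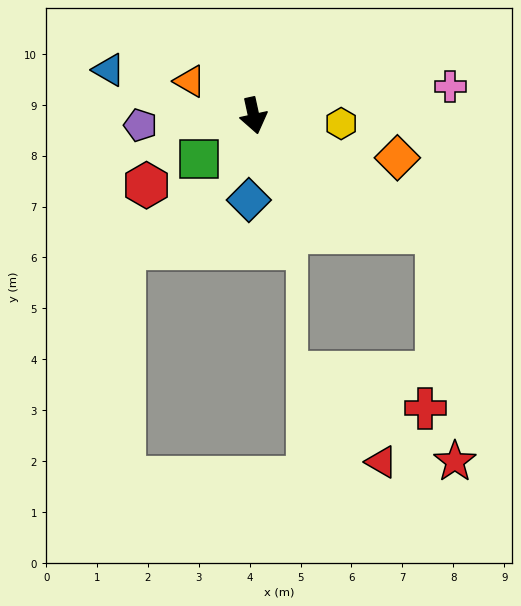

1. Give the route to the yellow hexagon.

turn left 73°, forward 1.7 m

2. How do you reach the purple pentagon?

turn right 97°, forward 2.2 m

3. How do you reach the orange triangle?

turn right 131°, forward 1.4 m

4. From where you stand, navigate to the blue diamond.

turn right 16°, forward 1.7 m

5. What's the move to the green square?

turn right 64°, forward 1.4 m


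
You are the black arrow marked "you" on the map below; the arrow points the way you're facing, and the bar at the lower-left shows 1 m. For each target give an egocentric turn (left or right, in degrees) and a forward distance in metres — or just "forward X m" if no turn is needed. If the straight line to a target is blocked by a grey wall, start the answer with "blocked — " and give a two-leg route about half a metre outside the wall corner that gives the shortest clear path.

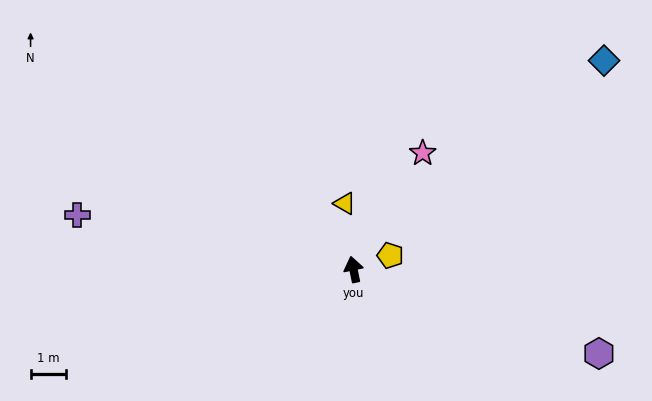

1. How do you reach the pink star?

turn right 42°, forward 3.8 m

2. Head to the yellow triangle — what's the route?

turn right 4°, forward 1.9 m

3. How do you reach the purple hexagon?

turn right 120°, forward 7.3 m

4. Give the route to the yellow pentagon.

turn right 81°, forward 1.1 m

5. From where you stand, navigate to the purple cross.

turn left 67°, forward 7.9 m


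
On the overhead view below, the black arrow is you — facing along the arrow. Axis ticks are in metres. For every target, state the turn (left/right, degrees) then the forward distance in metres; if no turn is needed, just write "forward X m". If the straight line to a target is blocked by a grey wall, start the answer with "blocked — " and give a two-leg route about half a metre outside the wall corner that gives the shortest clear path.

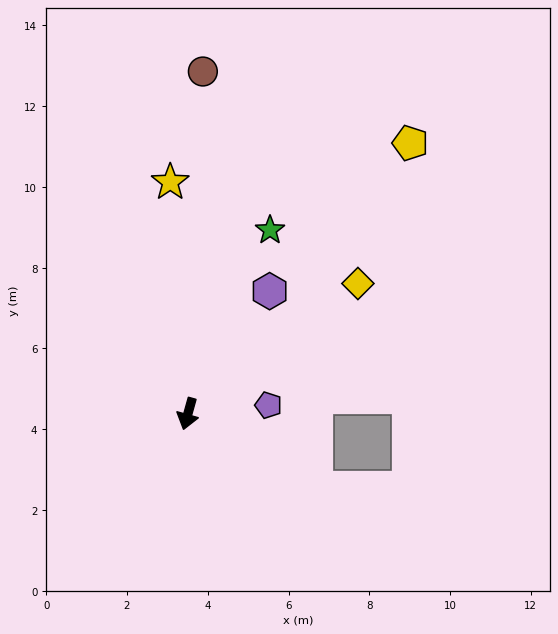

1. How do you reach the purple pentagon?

turn left 112°, forward 2.0 m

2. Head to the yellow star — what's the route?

turn right 160°, forward 5.8 m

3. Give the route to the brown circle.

turn right 167°, forward 8.5 m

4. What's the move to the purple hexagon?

turn left 162°, forward 3.7 m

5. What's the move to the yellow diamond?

turn left 143°, forward 5.3 m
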